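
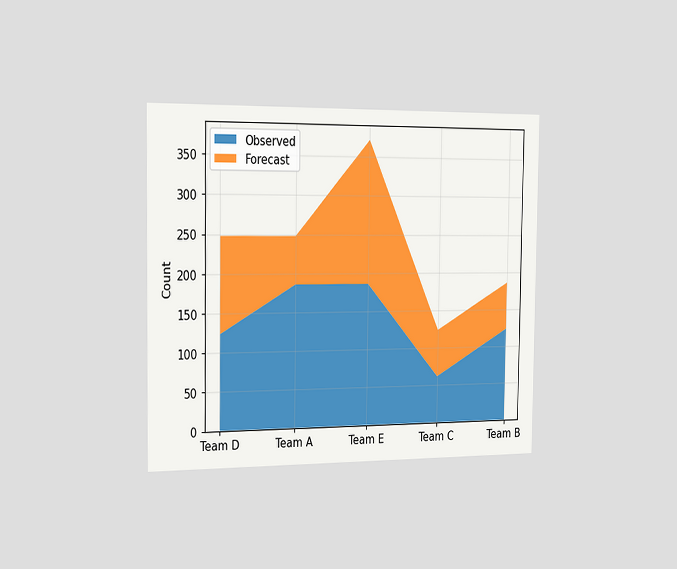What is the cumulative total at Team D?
248

The chart is viewed slightly from the left. The stacked total at Team D reaches 248.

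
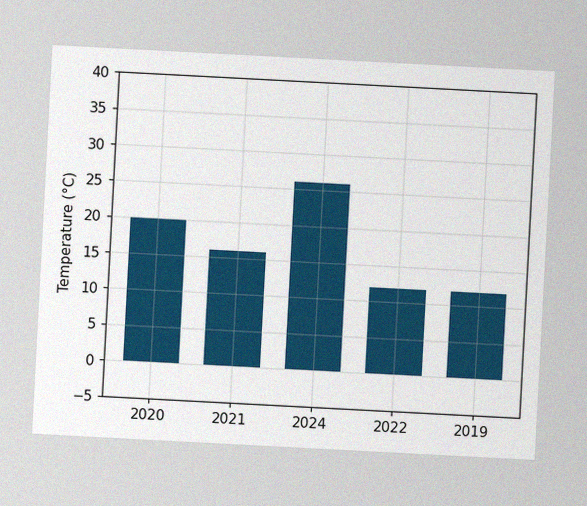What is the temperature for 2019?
The chart is tilted about 3° clockwise, with some photo noise. Reading along the chart's y-axis, the 2019 bar reaches 12°C.

12°C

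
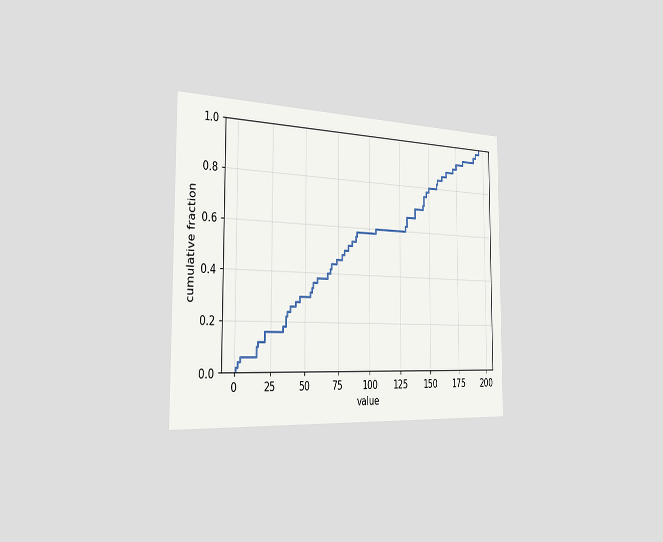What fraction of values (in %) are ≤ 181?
The chart is viewed slightly from the left. At x=181 the ECDF step is at 94%.

94%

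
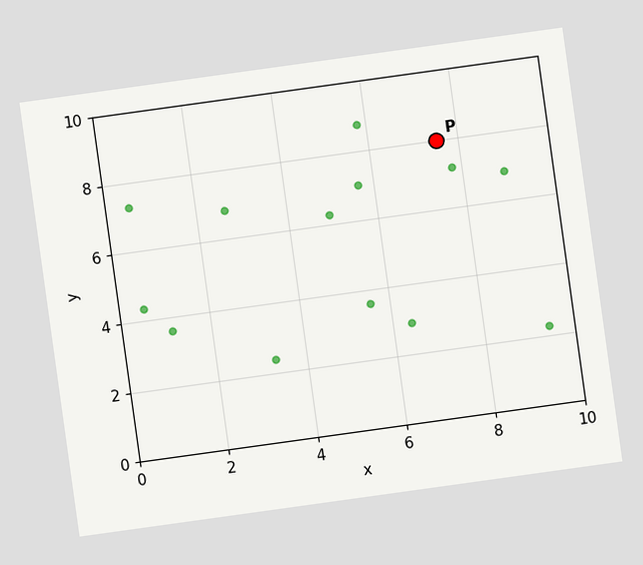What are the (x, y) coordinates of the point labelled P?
The chart is tilted about 8° counter-clockwise. Following the gridlines from P to each axis, P sits at (7.5, 8).

(7.5, 8)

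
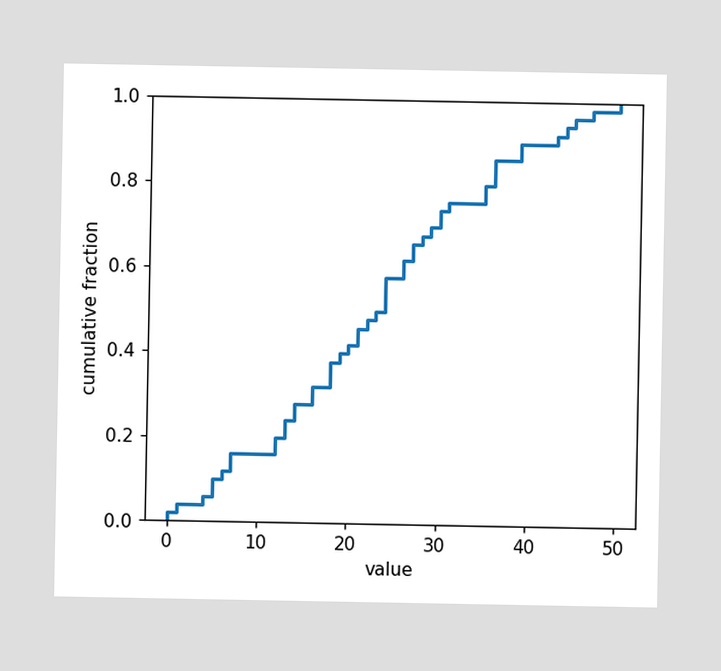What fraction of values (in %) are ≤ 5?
10%

At x=5 the ECDF step is at 10%.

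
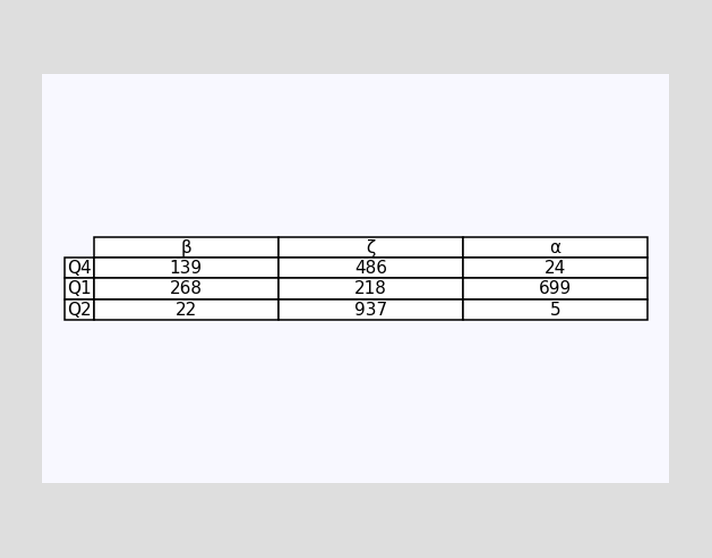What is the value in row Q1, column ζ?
218

The (Q1, ζ) cell reads 218.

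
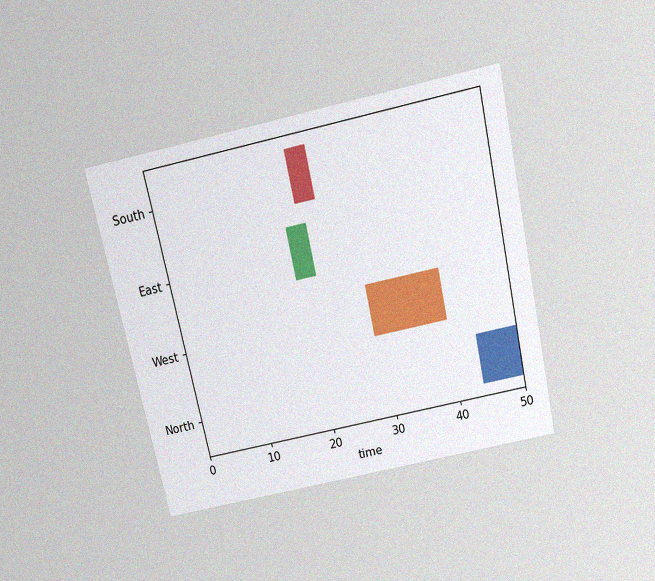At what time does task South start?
21

The chart is tilted about 12° counter-clockwise and viewed slightly from above, with some photo noise. The South bar begins at t=21.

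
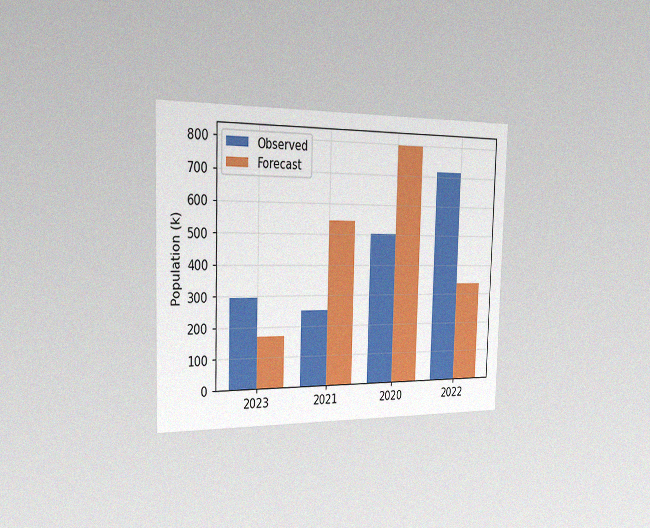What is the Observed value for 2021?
252k

The chart is viewed slightly from the left, with some photo noise. The Observed bar at 2021 reaches 252k on the y-axis.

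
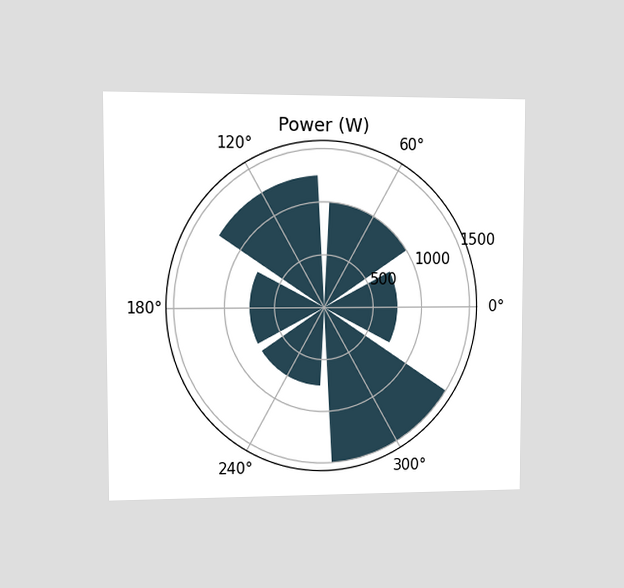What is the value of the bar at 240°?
750W

The chart is viewed at a slight angle. The bar at 240° reaches 750W on the radial axis.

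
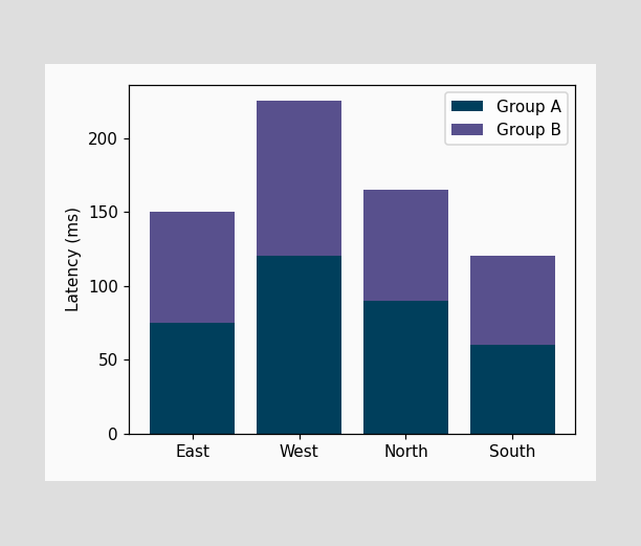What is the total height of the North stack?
The North stack's top reaches 165ms on the y-axis.

165ms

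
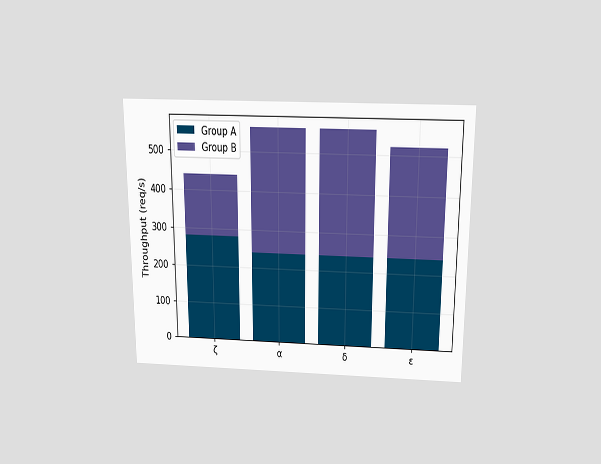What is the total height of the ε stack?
The chart is viewed slightly from above. The ε stack's top reaches 520req/s on the y-axis.

520req/s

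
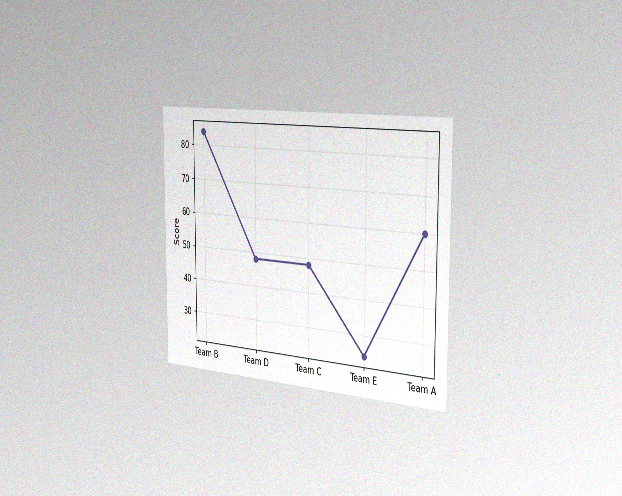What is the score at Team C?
48

The chart is viewed slightly from the right, with some photo noise. At Team C, the line is at 48.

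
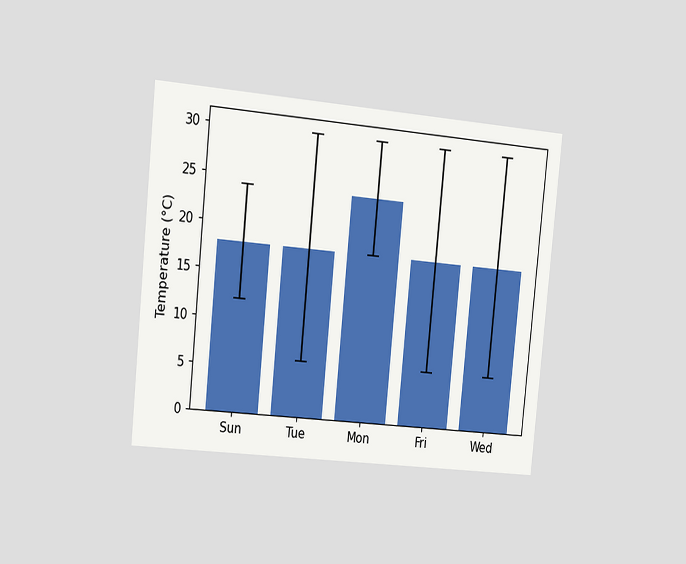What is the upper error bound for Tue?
30°C

The chart is tilted about 6° clockwise and viewed slightly from the left. The Tue bar's upper whisker reaches 30°C.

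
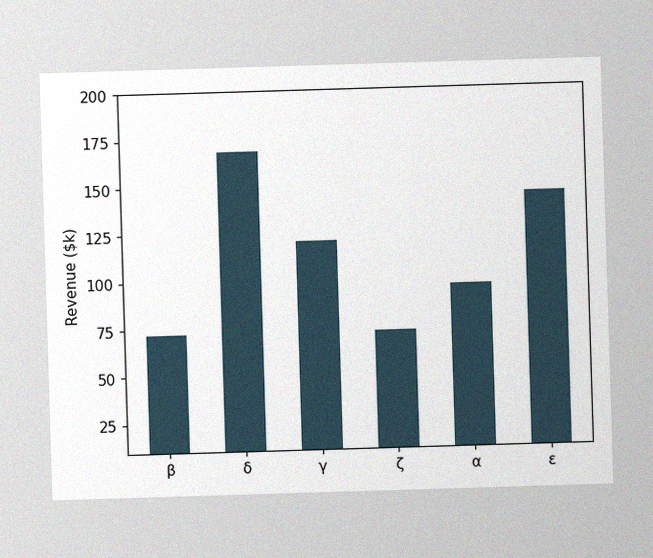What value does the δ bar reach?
$168k

The image has some photo noise and uneven lighting. Reading along the chart's y-axis, the δ bar reaches $168k.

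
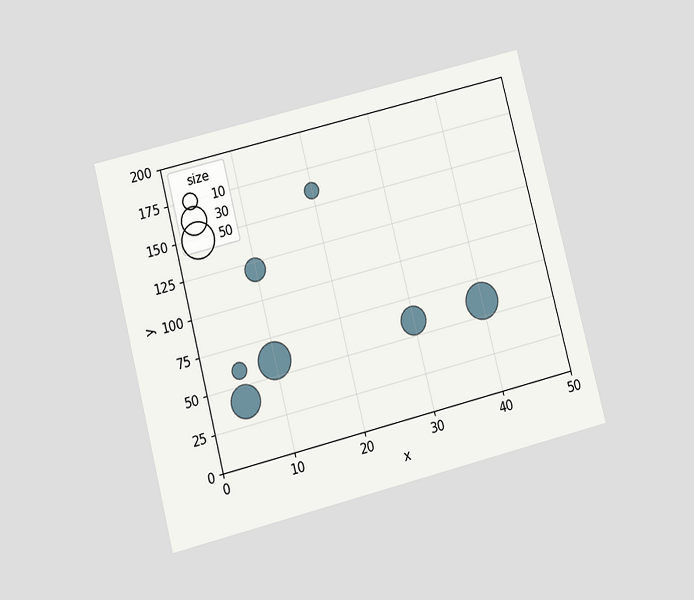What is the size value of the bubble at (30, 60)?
The chart is tilted about 14° counter-clockwise and viewed slightly from below. Matching the bubble at (30, 60) against the size legend gives 30.

30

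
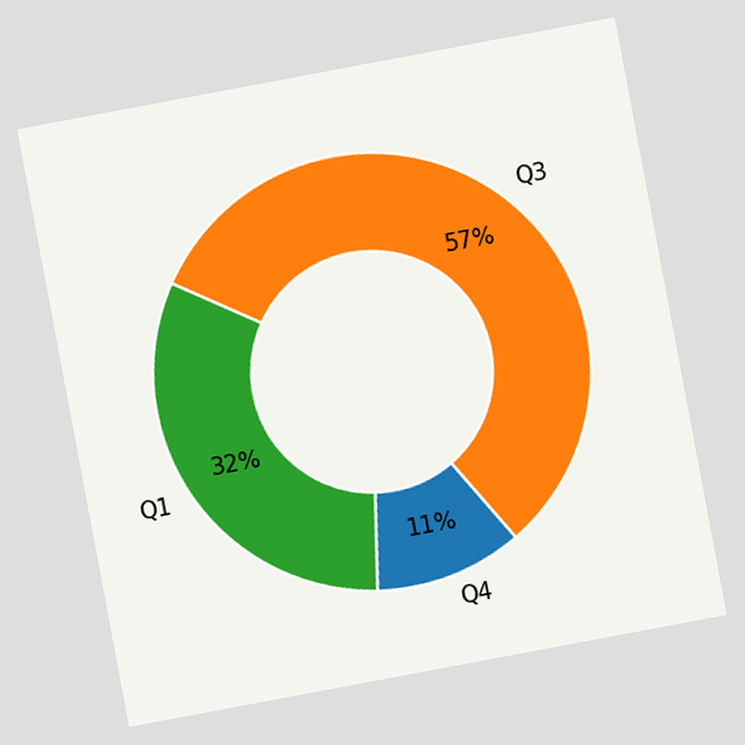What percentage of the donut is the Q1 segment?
32%

The chart is tilted about 11° counter-clockwise. The Q1 segment takes up 32% of the ring.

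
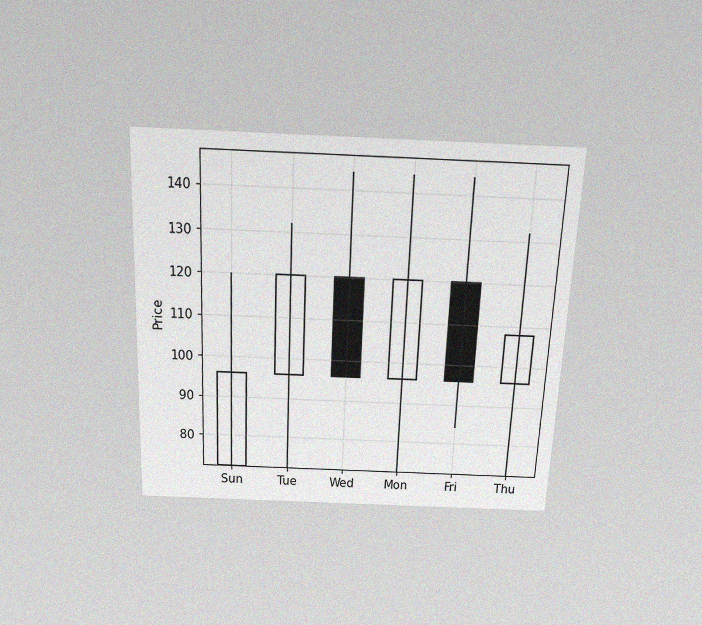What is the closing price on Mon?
The chart is tilted about 2° clockwise and viewed slightly from above, with some photo noise. The Mon candle closes at 120.

120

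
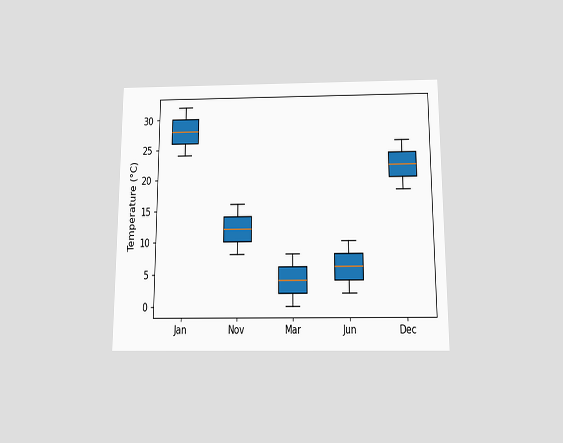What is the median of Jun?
The chart is viewed slightly from below. The median line in the Jun box sits at 6°C.

6°C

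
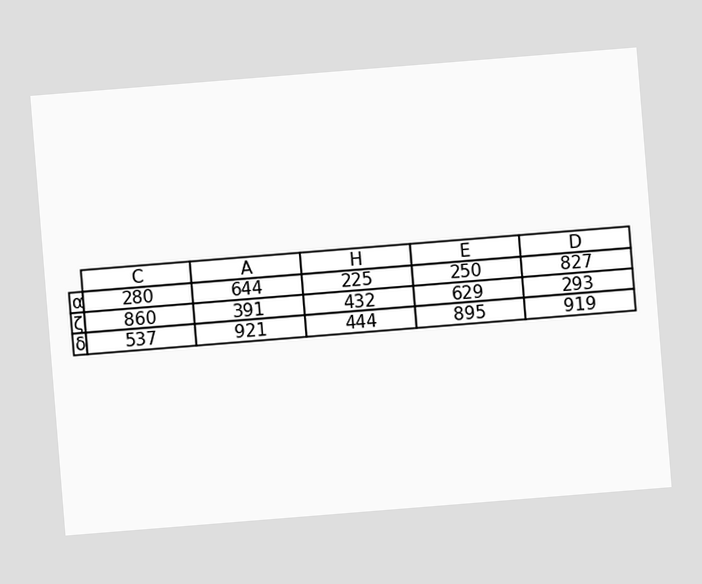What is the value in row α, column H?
The chart is tilted about 5° counter-clockwise. The (α, H) cell reads 225.

225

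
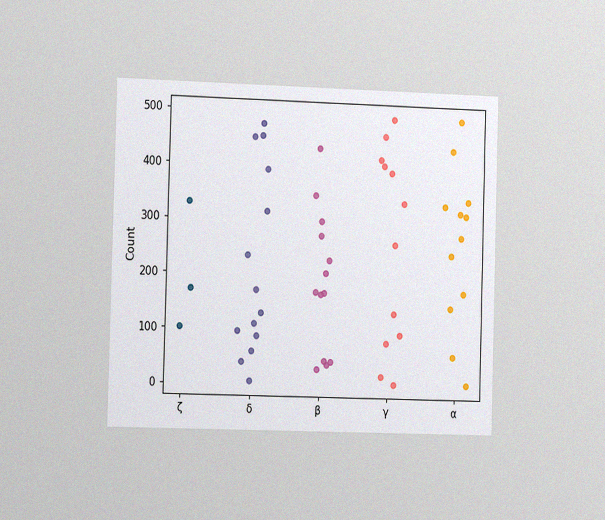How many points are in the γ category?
The chart is viewed slightly from the left, with some photo noise. Counting the markers in the γ column gives 12.

12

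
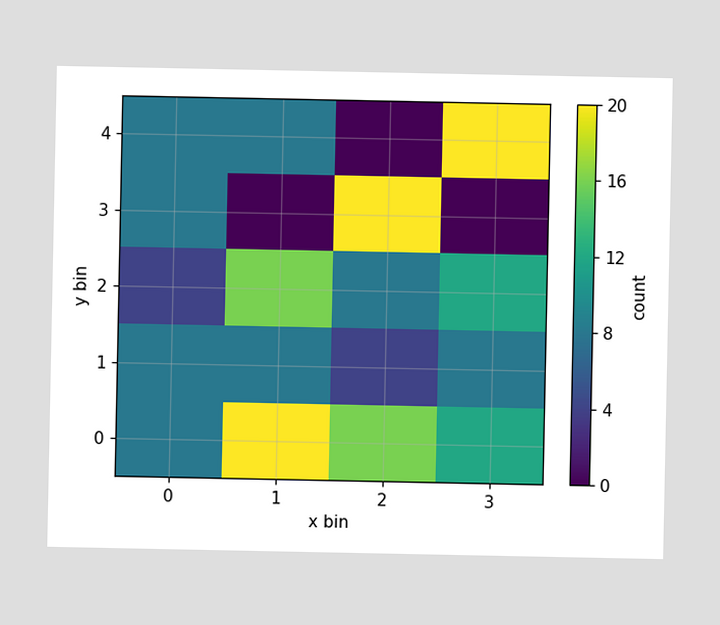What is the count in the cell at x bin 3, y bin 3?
0

Matching the cell (3, 3) against the colorbar gives 0.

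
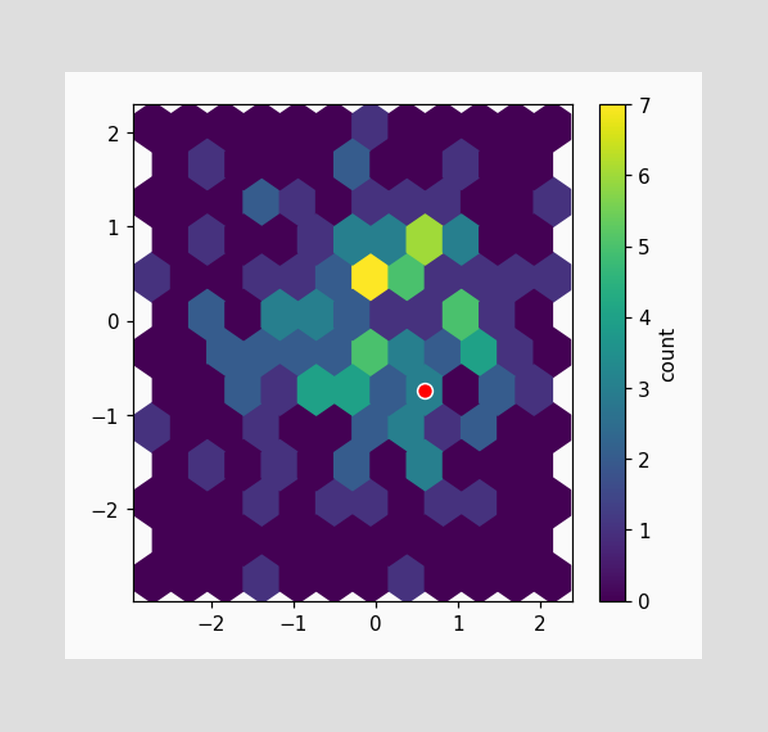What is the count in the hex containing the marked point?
The marked hex reads 3 on the colorbar.

3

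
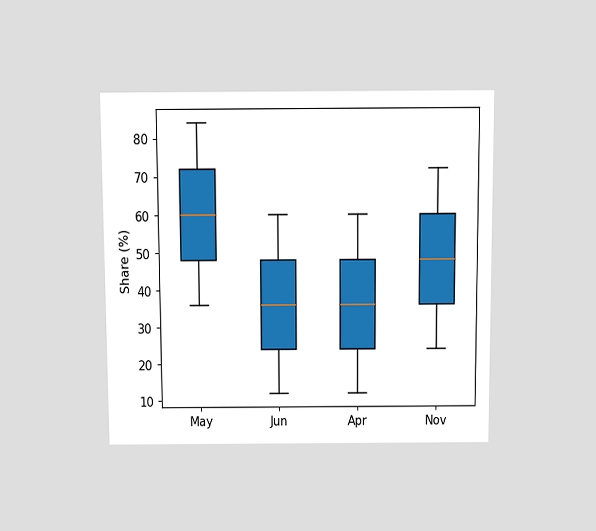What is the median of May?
60%

The chart is viewed slightly from above. The median line in the May box sits at 60%.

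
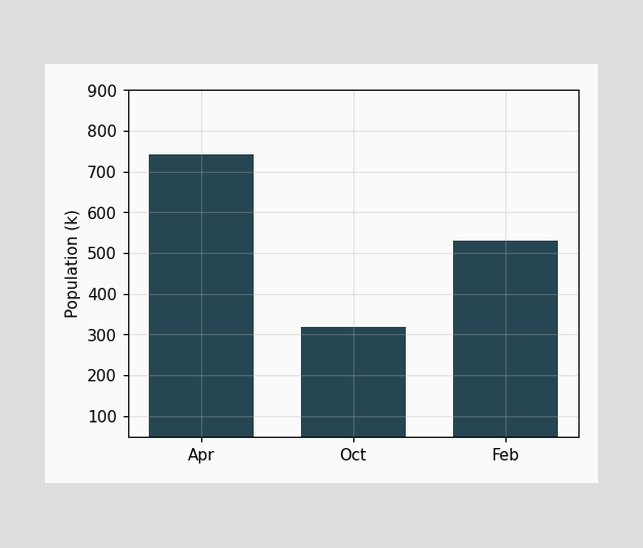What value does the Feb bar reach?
Reading along the chart's y-axis, the Feb bar reaches 530k.

530k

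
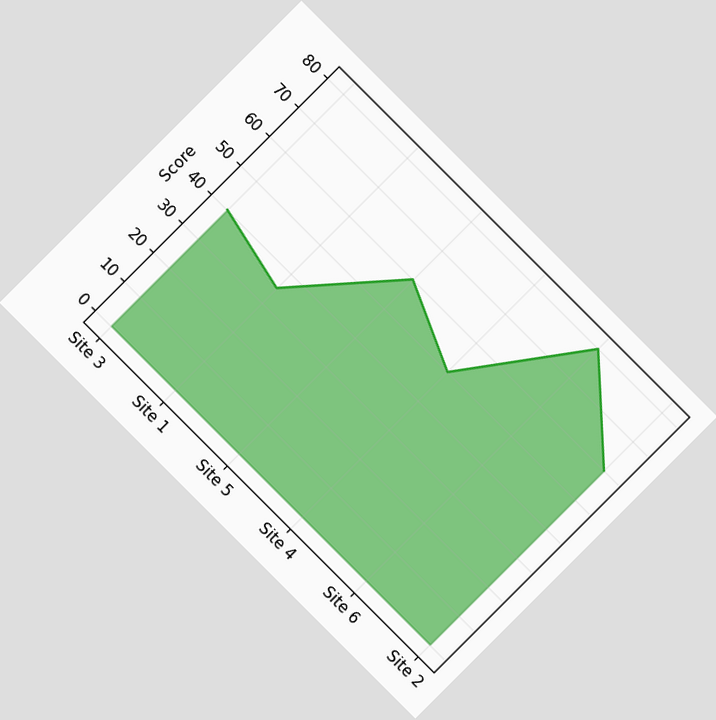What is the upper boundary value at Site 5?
The chart is tilted about 45° clockwise. At Site 5 the upper boundary is at 60.

60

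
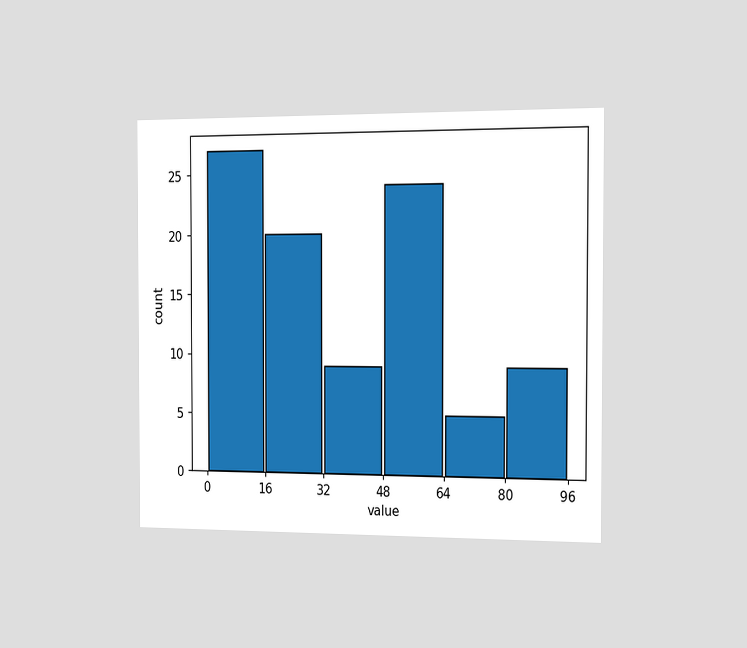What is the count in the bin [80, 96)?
The chart is viewed slightly from the right. The [80, 96) bin has height 9.

9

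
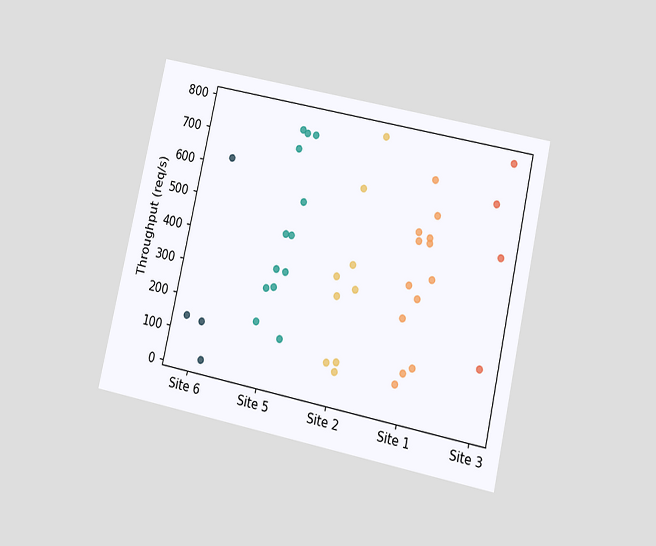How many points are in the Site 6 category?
The chart is tilted about 12° clockwise and viewed slightly from below. Counting the markers in the Site 6 column gives 4.

4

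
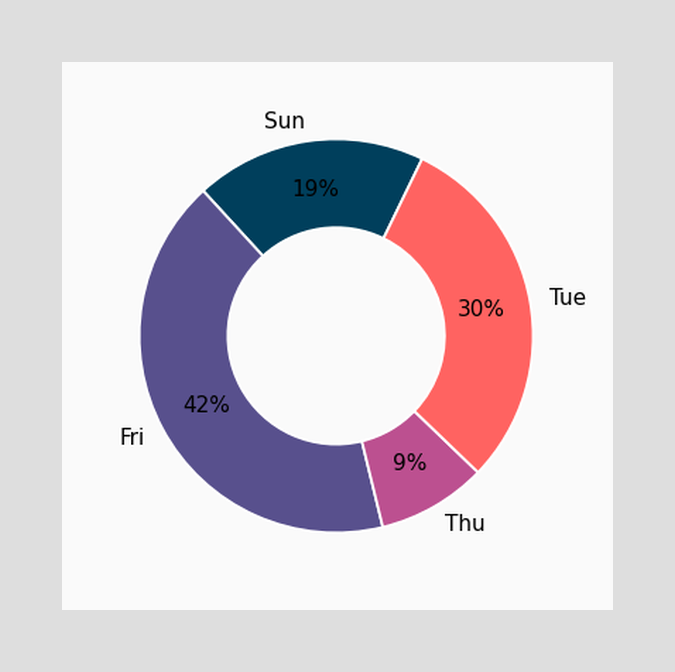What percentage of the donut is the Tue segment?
The Tue segment takes up 30% of the ring.

30%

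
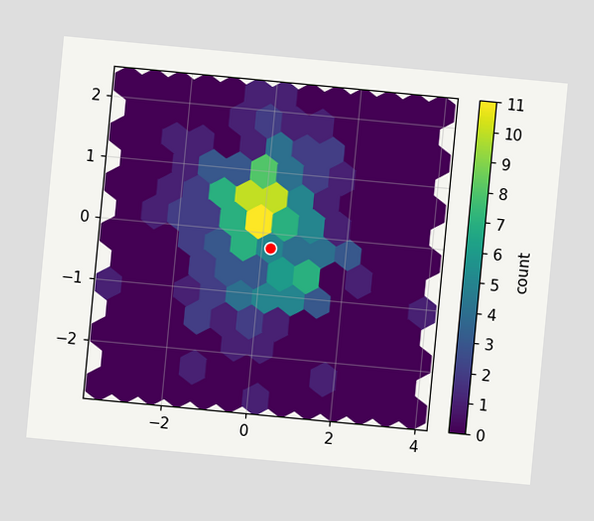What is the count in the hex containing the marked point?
The chart is tilted about 5° clockwise. The marked hex reads 5 on the colorbar.

5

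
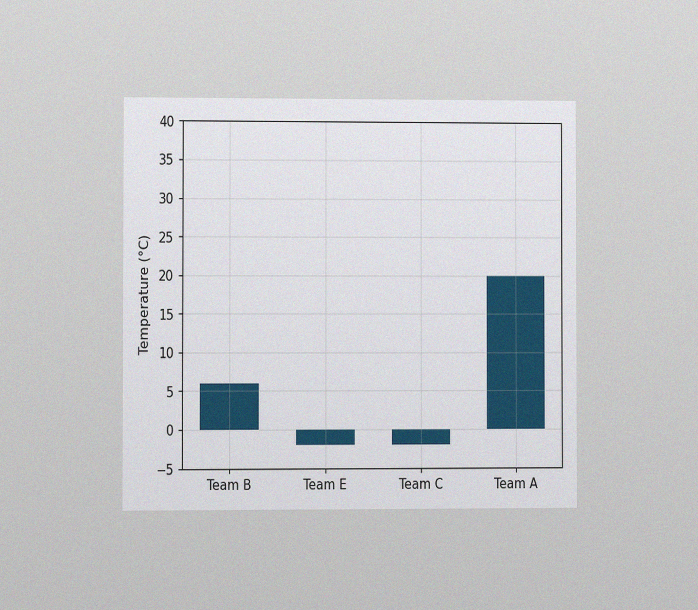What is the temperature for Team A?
The chart is viewed at a slight angle, with some photo noise. Reading along the chart's y-axis, the Team A bar reaches 20°C.

20°C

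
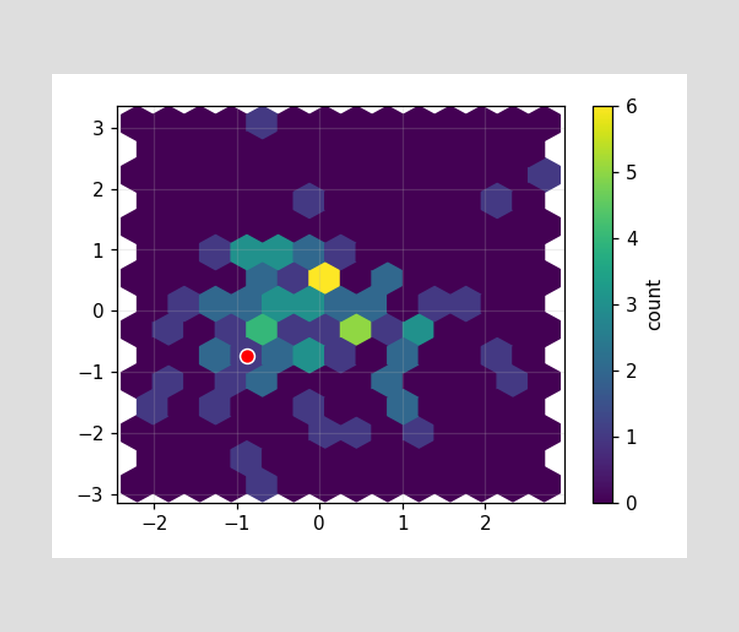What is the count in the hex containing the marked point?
1

The marked hex reads 1 on the colorbar.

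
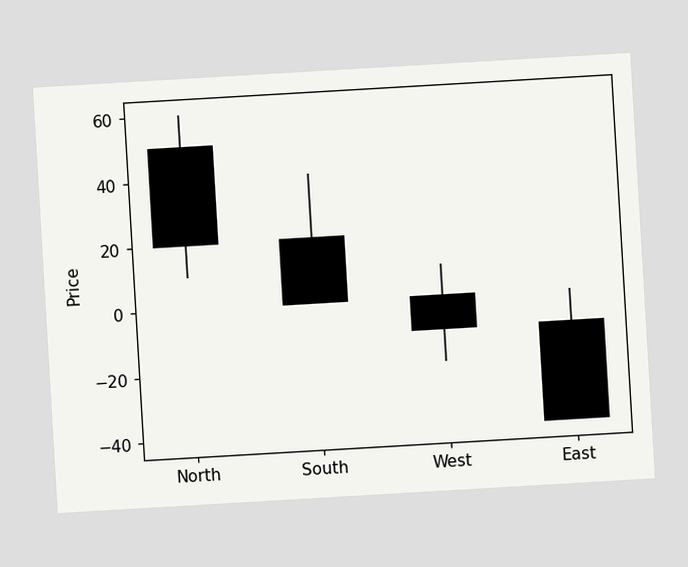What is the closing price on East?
The chart is tilted about 3° counter-clockwise. The East candle closes at -40.

-40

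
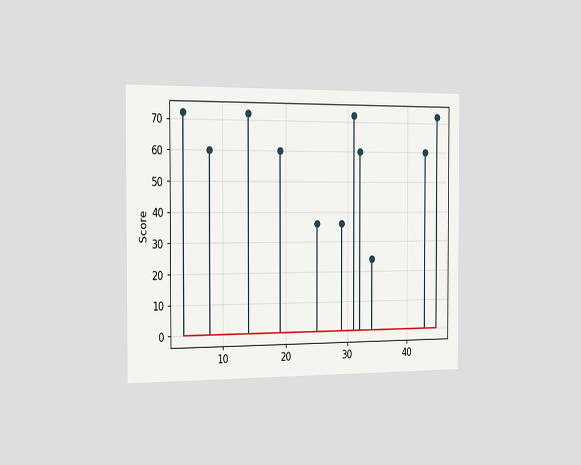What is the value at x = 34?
24

The chart is viewed slightly from the left. The stem at x=34 reaches 24.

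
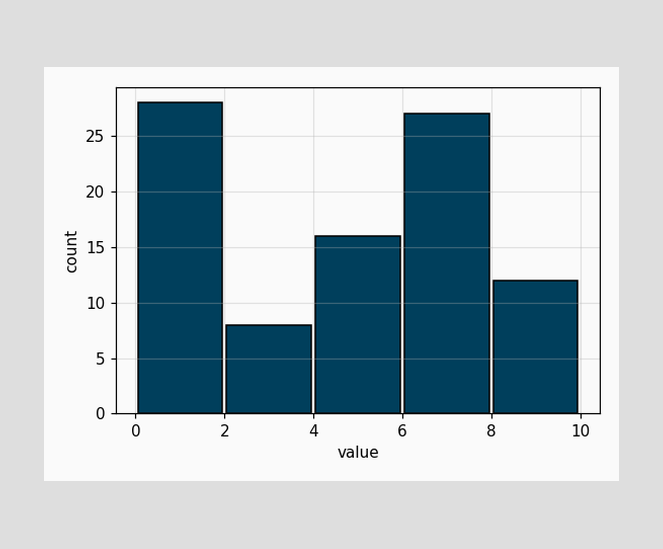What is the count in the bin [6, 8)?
27

The [6, 8) bin has height 27.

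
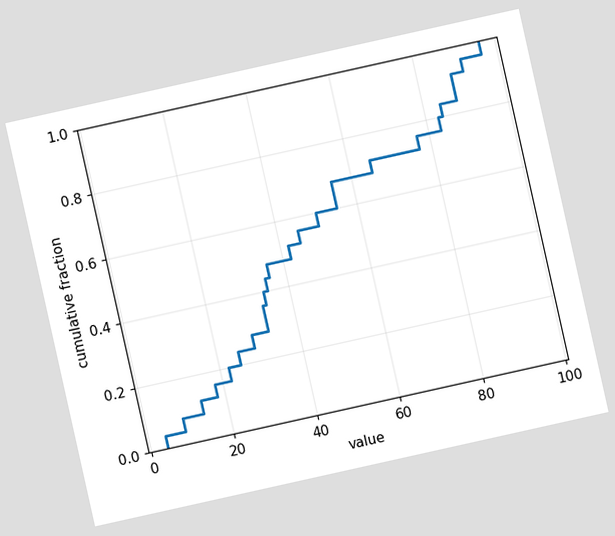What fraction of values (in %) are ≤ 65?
72%

The chart is tilted about 13° counter-clockwise. At x=65 the ECDF step is at 72%.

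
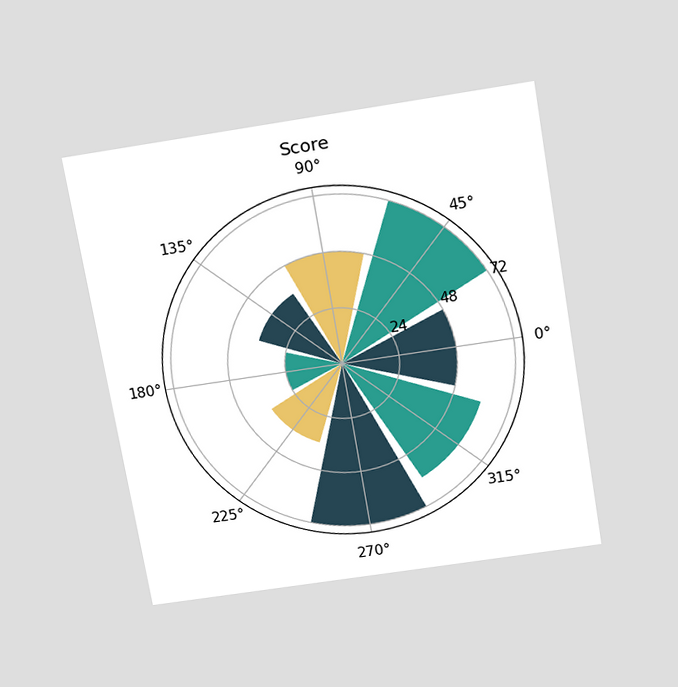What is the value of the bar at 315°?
The chart is tilted about 10° counter-clockwise and viewed slightly from above. The bar at 315° reaches 60 on the radial axis.

60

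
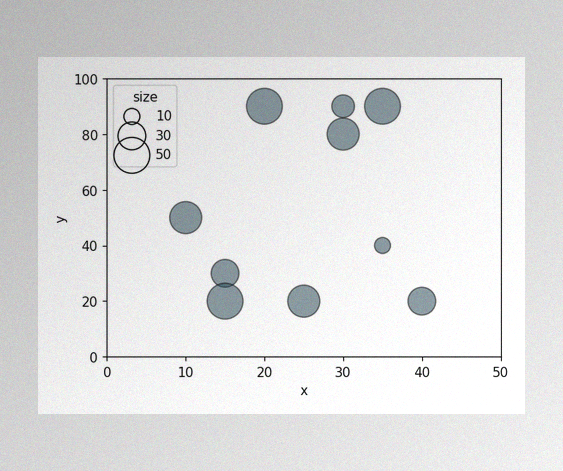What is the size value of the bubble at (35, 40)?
10

The image has some photo noise and uneven lighting. Matching the bubble at (35, 40) against the size legend gives 10.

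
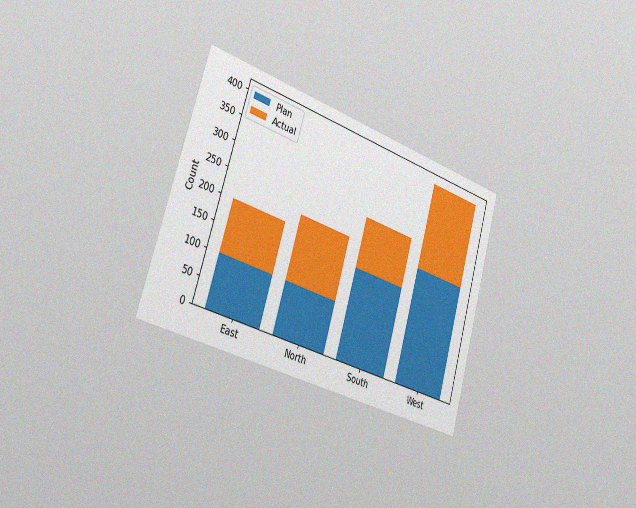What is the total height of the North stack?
225

The chart is tilted about 17° clockwise and viewed slightly from the left, with some photo noise. The North stack's top reaches 225 on the y-axis.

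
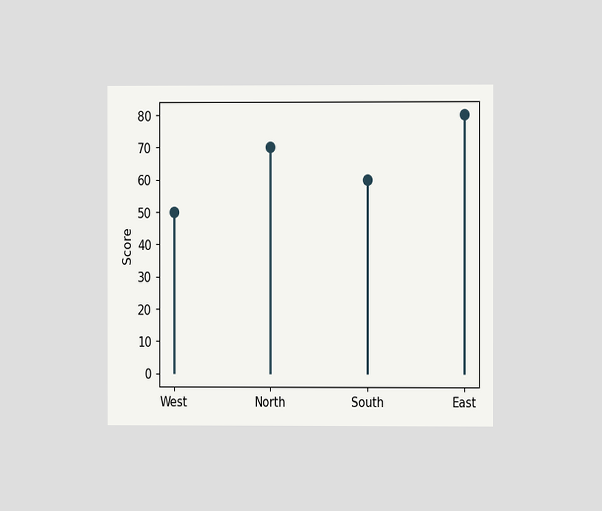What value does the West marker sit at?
50

The chart is viewed at a slight angle. The West marker sits at 50.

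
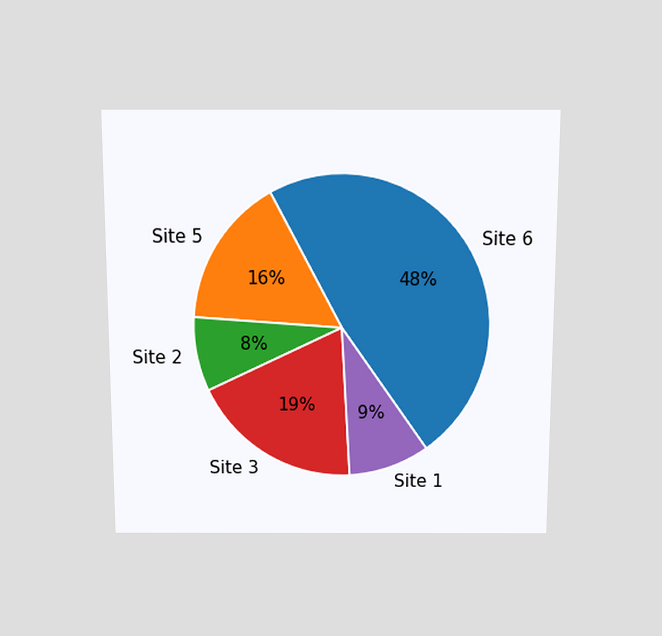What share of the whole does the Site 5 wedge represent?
16%

The chart is viewed slightly from above. The Site 5 slice takes up 16% of the pie.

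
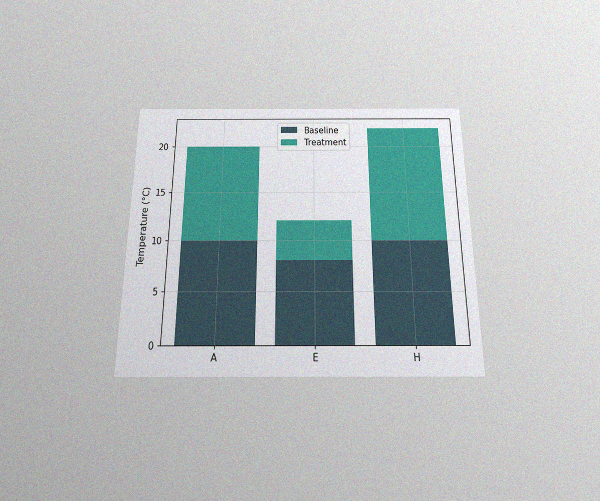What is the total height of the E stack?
12°C

The chart is viewed slightly from below, with some photo noise. The E stack's top reaches 12°C on the y-axis.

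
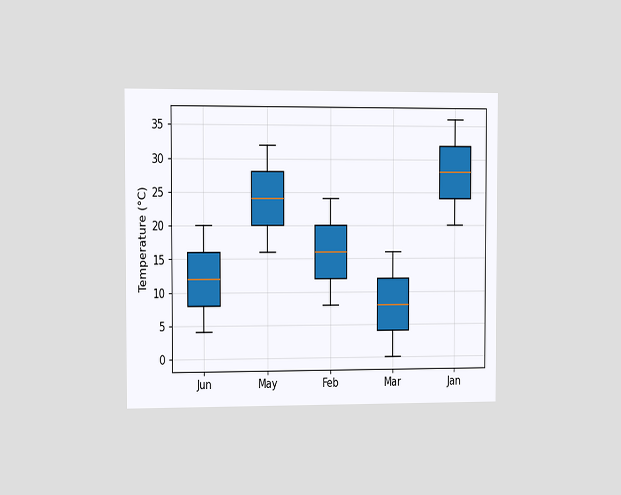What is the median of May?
The chart is viewed slightly from the left. The median line in the May box sits at 24°C.

24°C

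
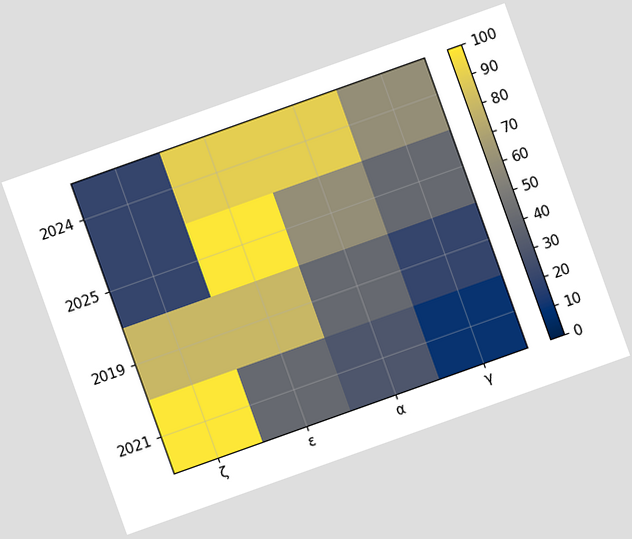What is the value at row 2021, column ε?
The chart is tilted about 20° counter-clockwise. Matching cell (2021, ε) against the colorbar gives 40.

40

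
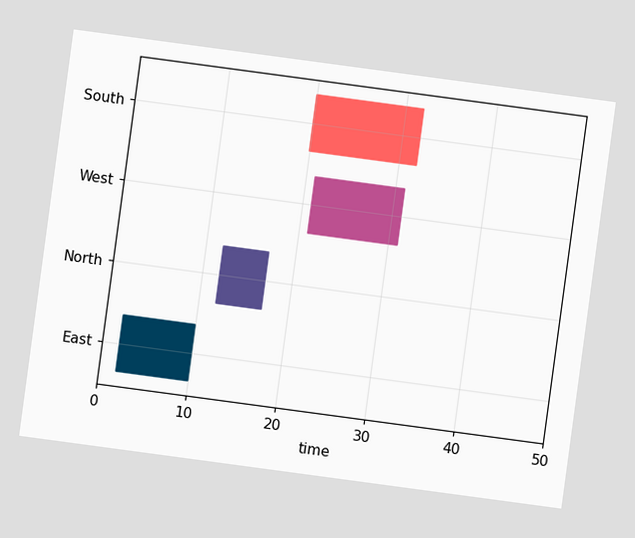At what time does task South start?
20

The chart is tilted about 8° clockwise. The South bar begins at t=20.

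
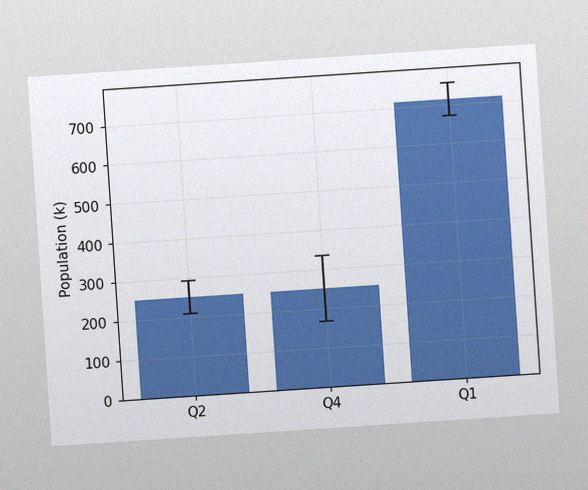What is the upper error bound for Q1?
756k

The chart is tilted about 4° counter-clockwise, with some photo noise. The Q1 bar's upper whisker reaches 756k.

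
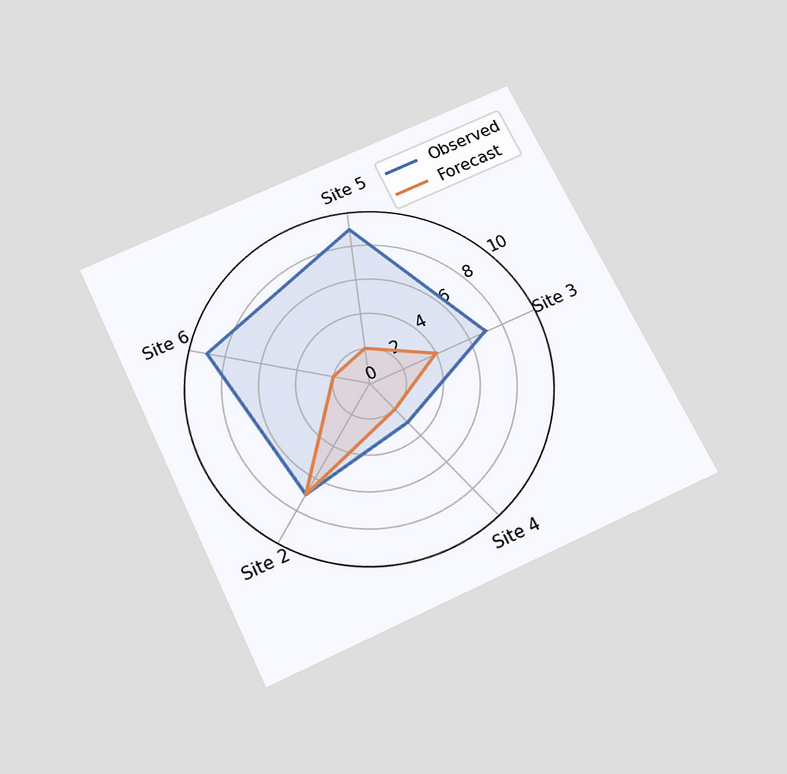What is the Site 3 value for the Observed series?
The chart is tilted about 25° counter-clockwise and viewed slightly from below. On the Site 3 axis, Observed reaches 7.

7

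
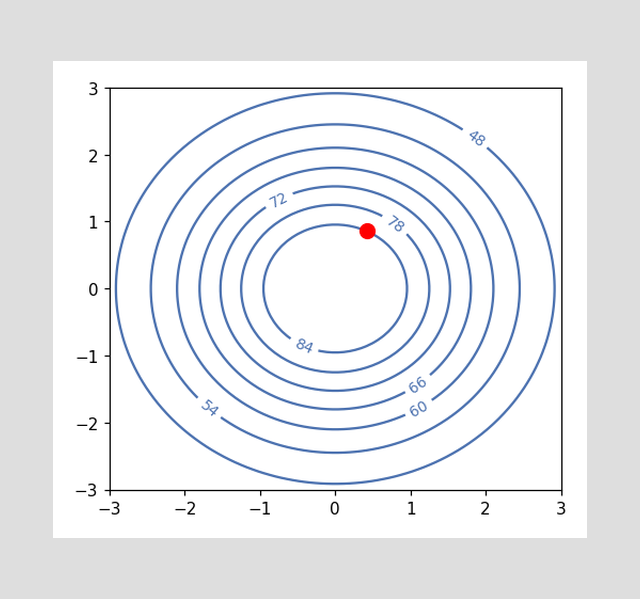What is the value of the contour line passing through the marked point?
The marked point sits on the contour labelled 84.

84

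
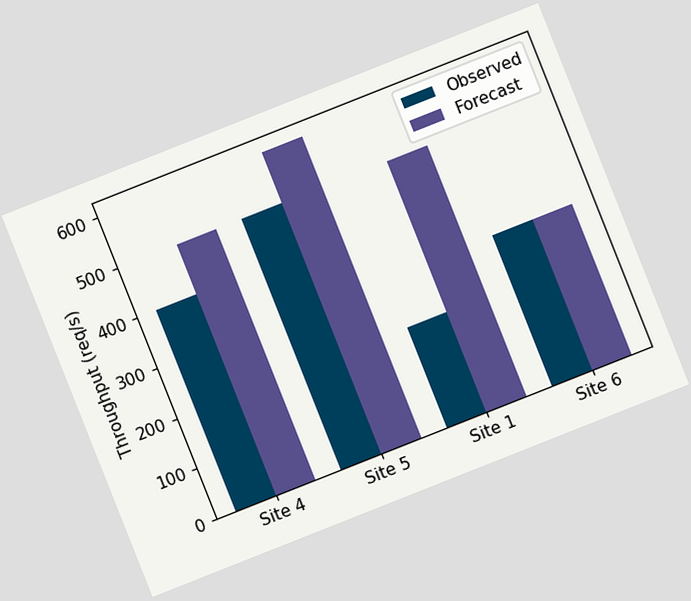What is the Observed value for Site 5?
500req/s

The chart is tilted about 22° counter-clockwise. The Observed bar at Site 5 reaches 500req/s on the y-axis.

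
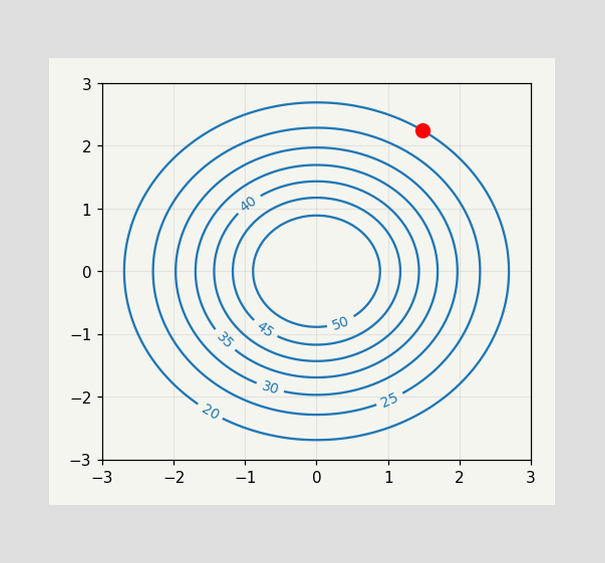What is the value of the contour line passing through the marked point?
The marked point sits on the contour labelled 20.

20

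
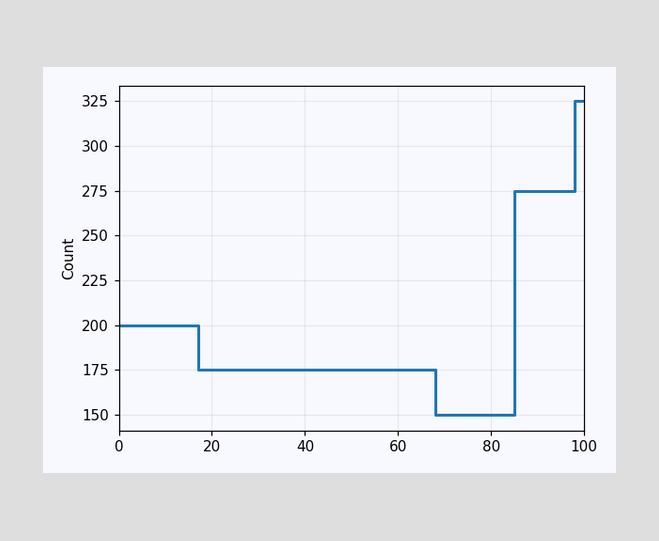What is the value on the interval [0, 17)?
On [0, 17) the step sits at 200.

200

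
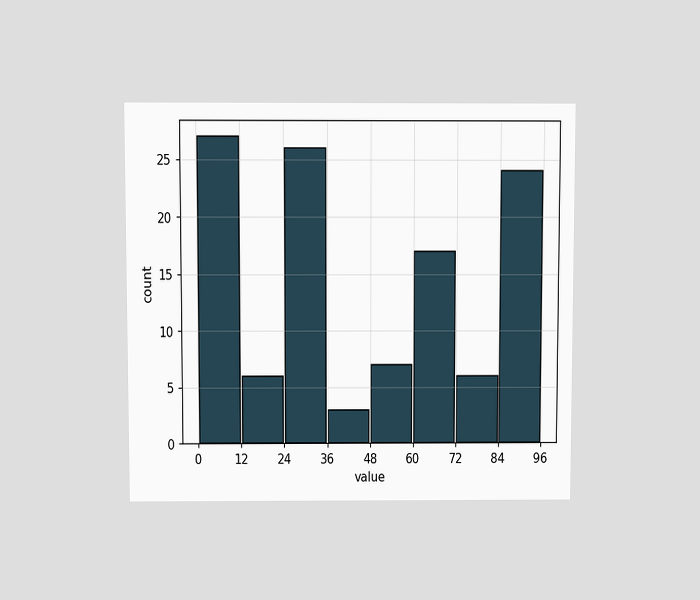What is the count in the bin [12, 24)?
The chart is viewed at a slight angle. The [12, 24) bin has height 6.

6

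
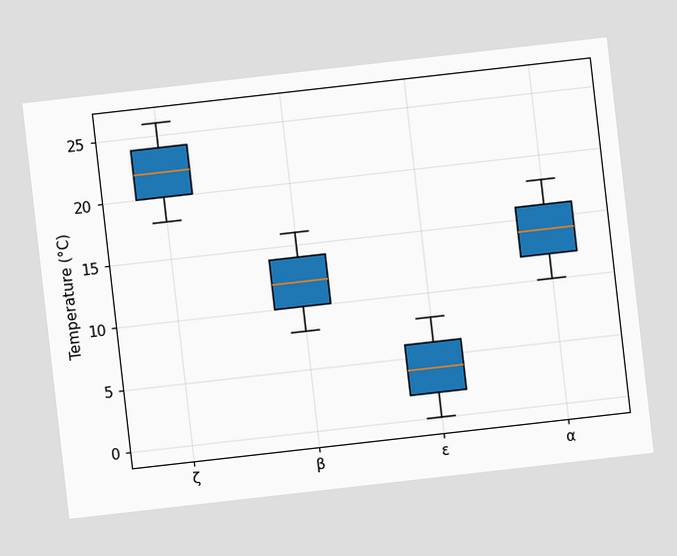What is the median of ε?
4°C

The chart is tilted about 6° counter-clockwise. The median line in the ε box sits at 4°C.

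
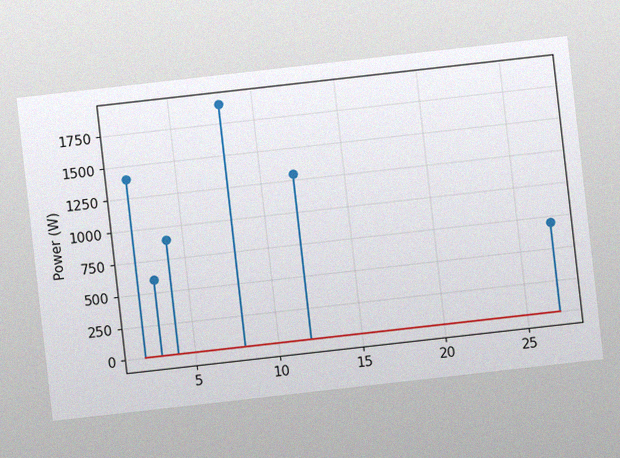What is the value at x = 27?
The chart is tilted about 6° counter-clockwise, with some photo noise. The stem at x=27 reaches 700W.

700W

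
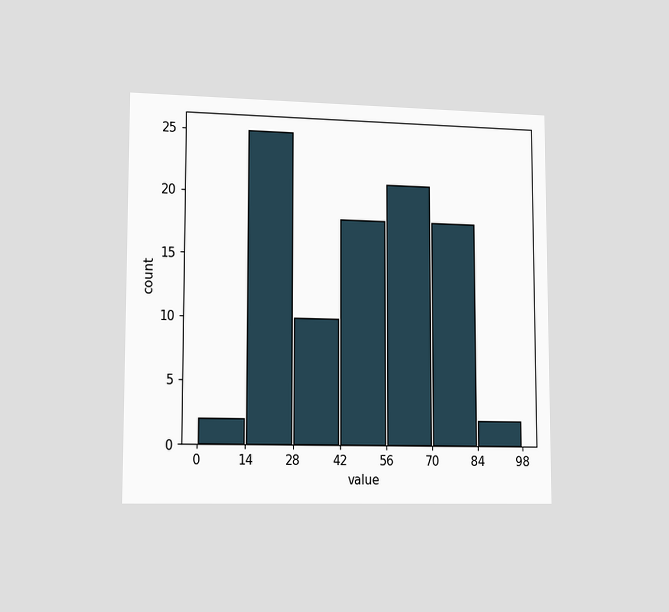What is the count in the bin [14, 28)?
25

The chart is viewed slightly from the left. The [14, 28) bin has height 25.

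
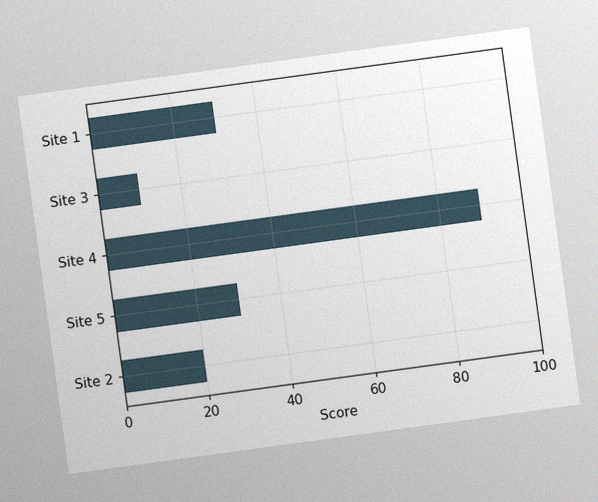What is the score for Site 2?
20

The chart is tilted about 8° counter-clockwise, with some photo noise. Reading along the chart's x-axis, the Site 2 bar reaches 20.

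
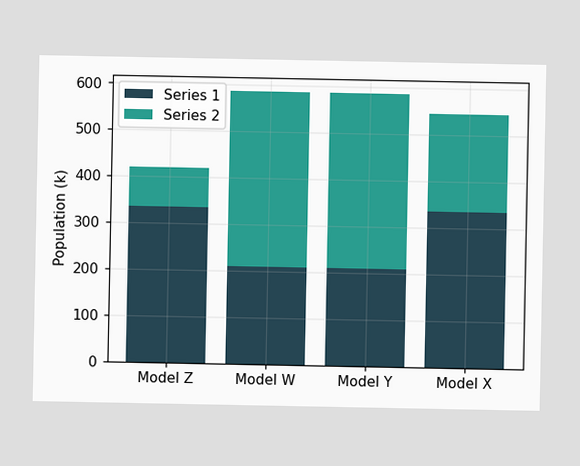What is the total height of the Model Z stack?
The Model Z stack's top reaches 420k on the y-axis.

420k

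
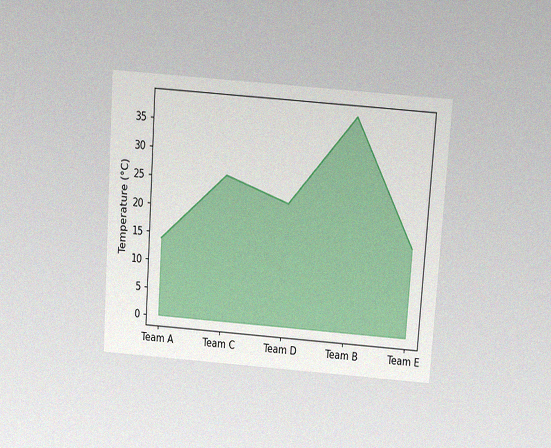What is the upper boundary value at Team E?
16°C

The chart is tilted about 4° clockwise and viewed slightly from above, with some photo noise. At Team E the upper boundary is at 16°C.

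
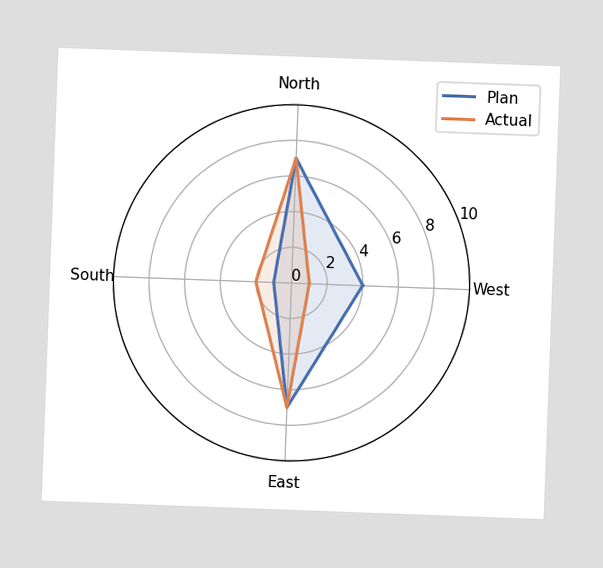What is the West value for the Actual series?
1

The chart is tilted about 2° clockwise. On the West axis, Actual reaches 1.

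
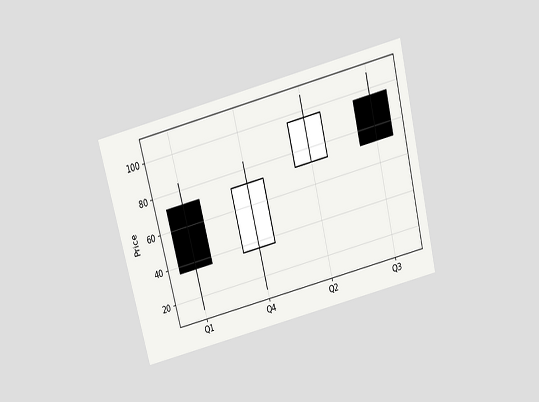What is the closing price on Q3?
72

The chart is tilted about 14° counter-clockwise and viewed slightly from above. The Q3 candle closes at 72.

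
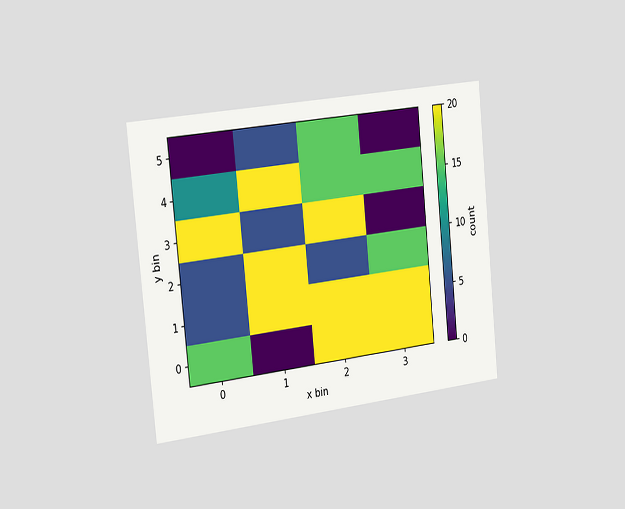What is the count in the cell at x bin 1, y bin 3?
The chart is tilted about 6° counter-clockwise and viewed slightly from the left. Matching the cell (1, 3) against the colorbar gives 5.

5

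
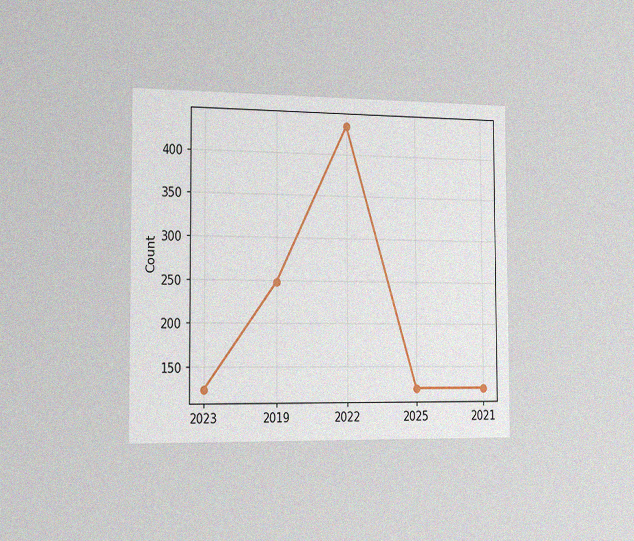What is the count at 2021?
124

The chart is viewed slightly from the left, with some photo noise. At 2021, the line is at 124.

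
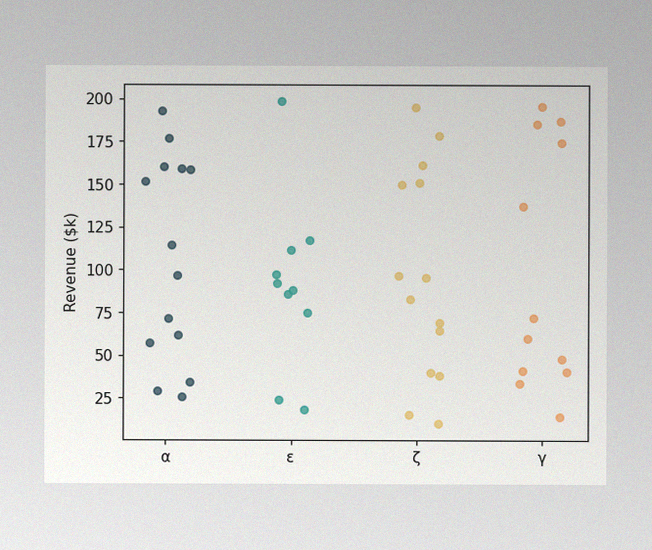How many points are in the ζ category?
The image has some photo noise and uneven lighting. Counting the markers in the ζ column gives 14.

14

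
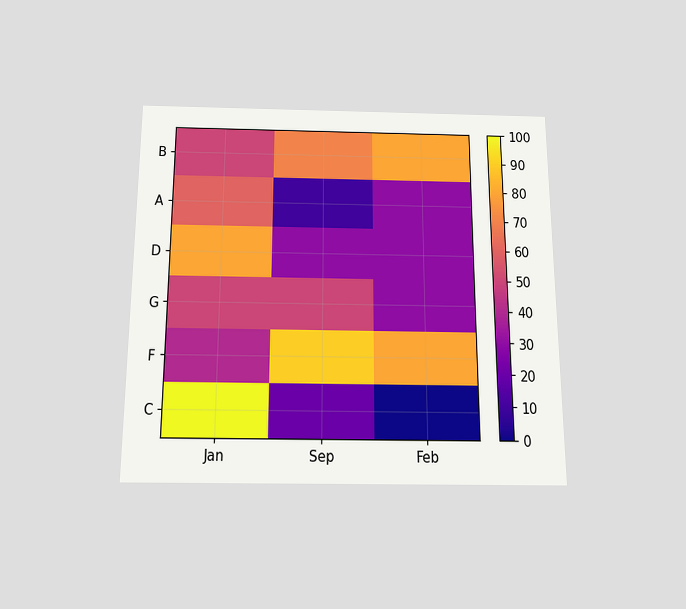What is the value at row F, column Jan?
40

The chart is viewed slightly from below. Matching cell (F, Jan) against the colorbar gives 40.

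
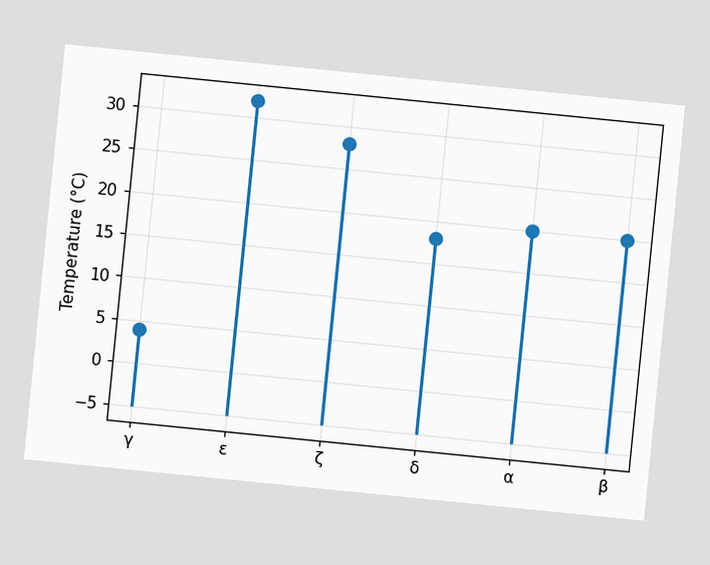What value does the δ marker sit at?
18°C

The chart is tilted about 6° clockwise. The δ marker sits at 18°C.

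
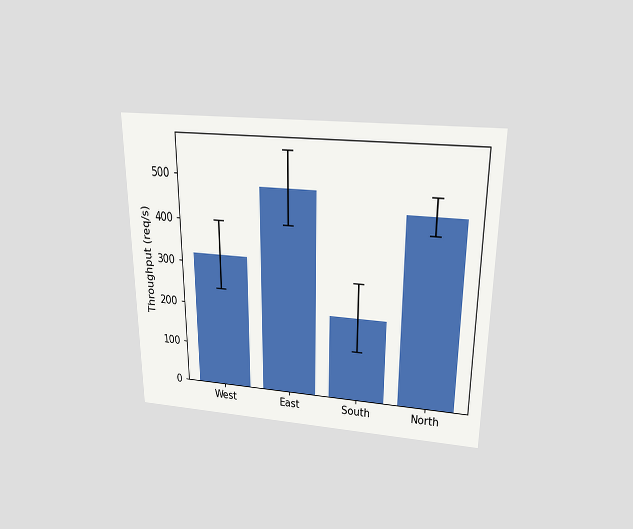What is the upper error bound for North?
The chart is viewed slightly from above. The North bar's upper whisker reaches 480req/s.

480req/s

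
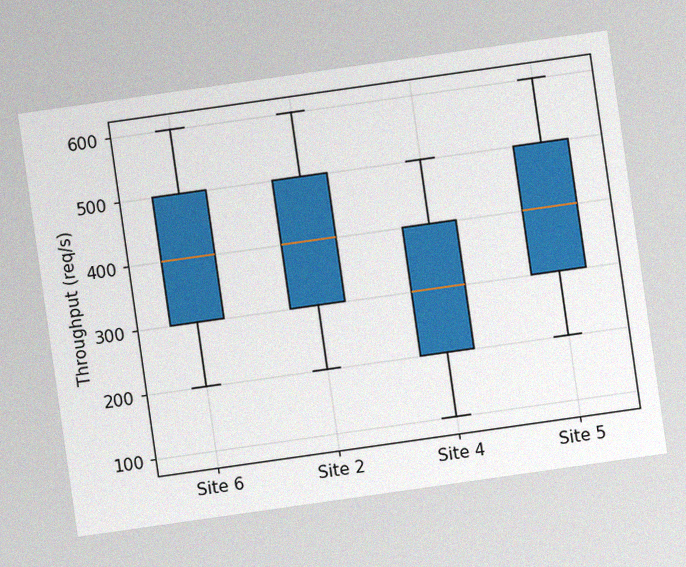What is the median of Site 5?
The chart is tilted about 8° counter-clockwise, with some photo noise. The median line in the Site 5 box sits at 400req/s.

400req/s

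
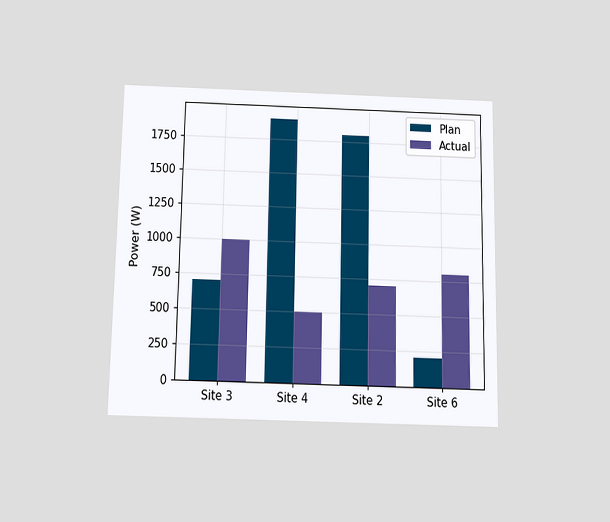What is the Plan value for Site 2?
1800W

The chart is viewed slightly from below. The Plan bar at Site 2 reaches 1800W on the y-axis.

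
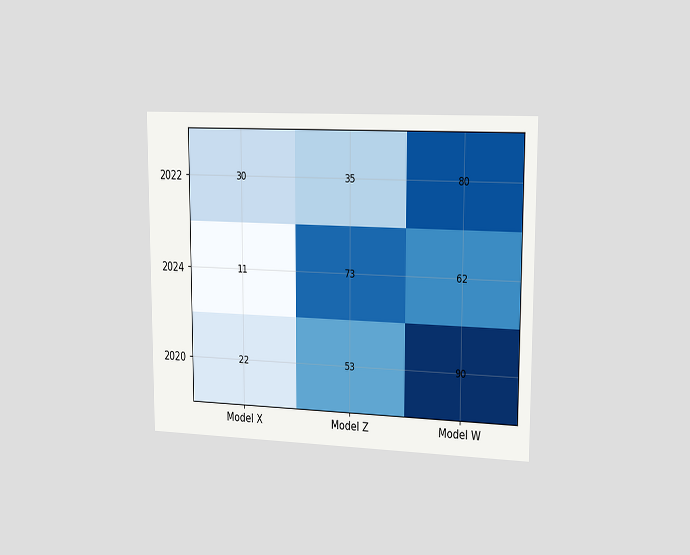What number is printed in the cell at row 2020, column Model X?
22

The chart is viewed slightly from the right. The (2020, Model X) cell reads 22.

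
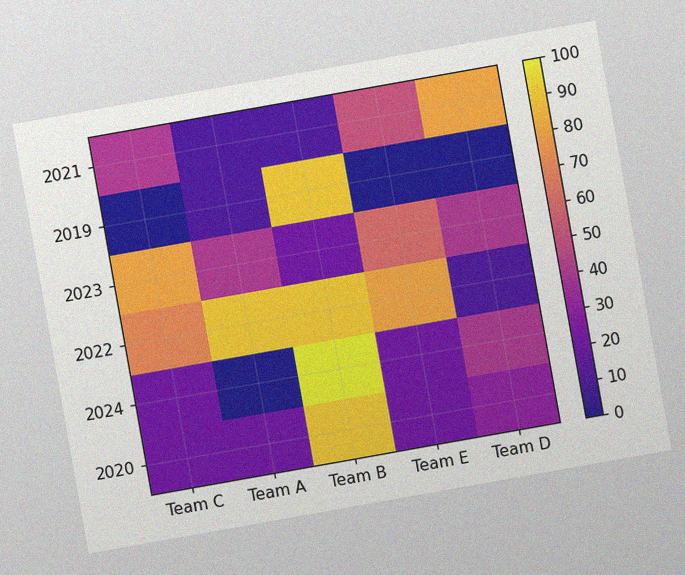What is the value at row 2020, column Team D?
The chart is tilted about 10° counter-clockwise, with some photo noise. Matching cell (2020, Team D) against the colorbar gives 30.

30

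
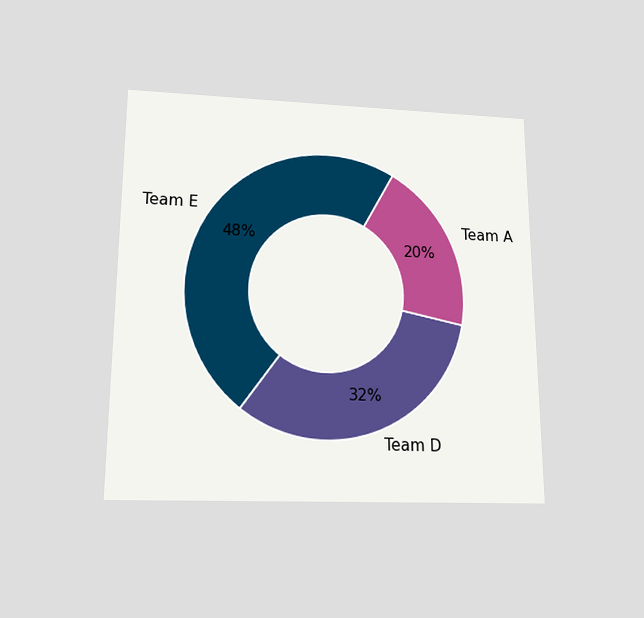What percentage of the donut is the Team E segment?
The chart is viewed slightly from below. The Team E segment takes up 48% of the ring.

48%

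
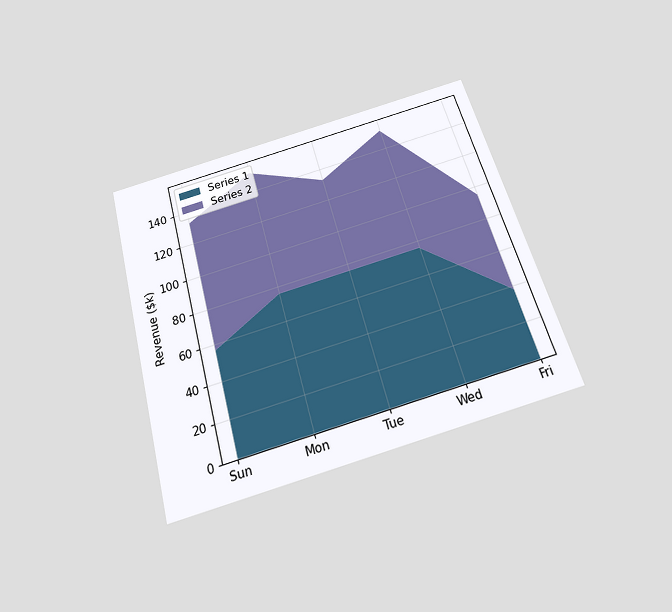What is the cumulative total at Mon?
The chart is tilted about 16° counter-clockwise and viewed slightly from below. The stacked total at Mon reaches $152k.

$152k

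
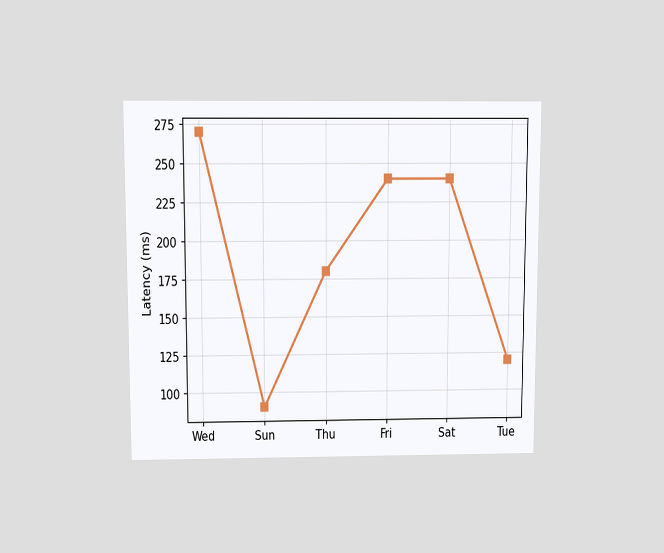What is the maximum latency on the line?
270ms

The chart is viewed slightly from above. The highest point is at Wed, and reading across to the y-axis gives 270ms.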